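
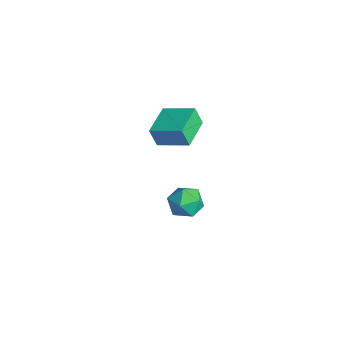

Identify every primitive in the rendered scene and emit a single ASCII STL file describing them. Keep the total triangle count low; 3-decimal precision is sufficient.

solid 
facet normal -0.712 0.699 0.063
outer loop
vertex -4.706 -3.726 4.242
vertex -3.342 -2.397 4.915
vertex -4.461 -3.368 3.038
endloop
endfacet
facet normal -0.675 -0.658 -0.333
outer loop
vertex -2.958 -4.843 2.905
vertex -4.706 -3.726 4.242
vertex -4.461 -3.368 3.038
endloop
endfacet
facet normal -0.712 0.699 0.063
outer loop
vertex -4.461 -3.368 3.038
vertex -3.342 -2.397 4.915
vertex -3.097 -2.039 3.71
endloop
endfacet
facet normal 0.191 0.280 -0.941
outer loop
vertex -3.097 -2.039 3.71
vertex -2.958 -4.843 2.905
vertex -4.461 -3.368 3.038
endloop
endfacet
facet normal -0.191 -0.280 0.941
outer loop
vertex -4.706 -3.726 4.242
vertex -1.839 -3.872 4.782
vertex -3.342 -2.397 4.915
endloop
endfacet
facet normal -0.675 -0.658 -0.333
outer loop
vertex -3.203 -5.201 4.11
vertex -4.706 -3.726 4.242
vertex -2.958 -4.843 2.905
endloop
endfacet
facet normal -0.191 -0.279 0.941
outer loop
vertex -3.203 -5.201 4.11
vertex -1.839 -3.872 4.782
vertex -4.706 -3.726 4.242
endloop
endfacet
facet normal 0.675 0.658 0.333
outer loop
vertex -3.342 -2.397 4.915
vertex -1.839 -3.872 4.782
vertex -3.097 -2.039 3.71
endloop
endfacet
facet normal 0.192 0.280 -0.941
outer loop
vertex -1.594 -3.514 3.578
vertex -2.958 -4.843 2.905
vertex -3.097 -2.039 3.71
endloop
endfacet
facet normal 0.675 0.658 0.333
outer loop
vertex -3.097 -2.039 3.71
vertex -1.839 -3.872 4.782
vertex -1.594 -3.514 3.578
endloop
endfacet
facet normal 0.712 -0.699 -0.063
outer loop
vertex -1.594 -3.514 3.578
vertex -3.203 -5.201 4.11
vertex -2.958 -4.843 2.905
endloop
endfacet
facet normal 0.712 -0.699 -0.063
outer loop
vertex -1.839 -3.872 4.782
vertex -3.203 -5.201 4.11
vertex -1.594 -3.514 3.578
endloop
endfacet
facet normal 0.317 0.901 0.295
outer loop
vertex -2.728 -2.066 -3.723
vertex -3.483 -2.096 -2.819
vertex -2.393 -2.522 -2.69
endloop
endfacet
facet normal 0.839 0.543 -0.033
outer loop
vertex -2.728 -2.066 -3.723
vertex -2.393 -2.522 -2.69
vertex -2.088 -3.054 -3.696
endloop
endfacet
facet normal 0.615 0.379 -0.691
outer loop
vertex -2.728 -2.066 -3.723
vertex -2.088 -3.054 -3.696
vertex -2.991 -2.957 -4.446
endloop
endfacet
facet normal -0.045 0.637 -0.769
outer loop
vertex -2.728 -2.066 -3.723
vertex -2.991 -2.957 -4.446
vertex -3.853 -2.365 -3.905
endloop
endfacet
facet normal -0.229 0.960 -0.160
outer loop
vertex -2.728 -2.066 -3.723
vertex -3.853 -2.365 -3.905
vertex -3.483 -2.096 -2.819
endloop
endfacet
facet normal 0.944 -0.067 0.322
outer loop
vertex -2.088 -3.054 -3.696
vertex -2.393 -2.522 -2.69
vertex -2.447 -3.695 -2.775
endloop
endfacet
facet normal 0.099 0.513 0.853
outer loop
vertex -2.393 -2.522 -2.69
vertex -3.483 -2.096 -2.819
vertex -3.309 -3.103 -2.234
endloop
endfacet
facet normal -0.785 0.608 0.117
outer loop
vertex -3.483 -2.096 -2.819
vertex -3.853 -2.365 -3.905
vertex -4.212 -3.006 -2.984
endloop
endfacet
facet normal -0.487 0.085 -0.869
outer loop
vertex -3.853 -2.365 -3.905
vertex -2.991 -2.957 -4.446
vertex -3.907 -3.538 -3.99
endloop
endfacet
facet normal 0.582 -0.331 -0.743
outer loop
vertex -2.991 -2.957 -4.446
vertex -2.088 -3.054 -3.696
vertex -2.817 -3.964 -3.861
endloop
endfacet
facet normal 0.045 -0.637 0.769
outer loop
vertex -3.572 -3.994 -2.957
vertex -2.447 -3.695 -2.775
vertex -3.309 -3.103 -2.234
endloop
endfacet
facet normal -0.615 -0.379 0.691
outer loop
vertex -3.572 -3.994 -2.957
vertex -3.309 -3.103 -2.234
vertex -4.212 -3.006 -2.984
endloop
endfacet
facet normal -0.839 -0.543 0.033
outer loop
vertex -3.572 -3.994 -2.957
vertex -4.212 -3.006 -2.984
vertex -3.907 -3.538 -3.99
endloop
endfacet
facet normal -0.317 -0.901 -0.295
outer loop
vertex -3.572 -3.994 -2.957
vertex -3.907 -3.538 -3.99
vertex -2.817 -3.964 -3.861
endloop
endfacet
facet normal 0.229 -0.960 0.160
outer loop
vertex -3.572 -3.994 -2.957
vertex -2.817 -3.964 -3.861
vertex -2.447 -3.695 -2.775
endloop
endfacet
facet normal 0.487 -0.085 0.869
outer loop
vertex -3.309 -3.103 -2.234
vertex -2.447 -3.695 -2.775
vertex -2.393 -2.522 -2.69
endloop
endfacet
facet normal -0.582 0.331 0.743
outer loop
vertex -4.212 -3.006 -2.984
vertex -3.309 -3.103 -2.234
vertex -3.483 -2.096 -2.819
endloop
endfacet
facet normal -0.944 0.067 -0.322
outer loop
vertex -3.907 -3.538 -3.99
vertex -4.212 -3.006 -2.984
vertex -3.853 -2.365 -3.905
endloop
endfacet
facet normal -0.099 -0.513 -0.853
outer loop
vertex -2.817 -3.964 -3.861
vertex -3.907 -3.538 -3.99
vertex -2.991 -2.957 -4.446
endloop
endfacet
facet normal 0.785 -0.608 -0.117
outer loop
vertex -2.447 -3.695 -2.775
vertex -2.817 -3.964 -3.861
vertex -2.088 -3.054 -3.696
endloop
endfacet

endsolid


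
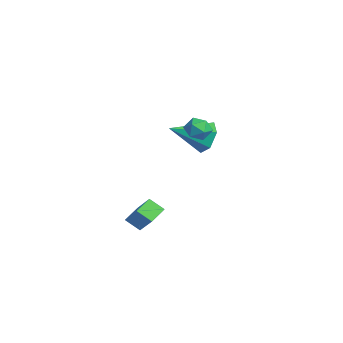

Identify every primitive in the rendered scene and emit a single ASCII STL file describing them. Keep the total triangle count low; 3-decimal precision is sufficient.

solid 
facet normal -0.434 -0.667 0.605
outer loop
vertex 1.69 -0.153 -2.197
vertex 1.148 0.56 -1.8
vertex 0.525 -0.414 -3.321
endloop
endfacet
facet normal 0.554 -0.728 -0.405
outer loop
vertex 0.912 0.18 -3.86
vertex 1.69 -0.153 -2.197
vertex 0.525 -0.414 -3.321
endloop
endfacet
facet normal -0.436 -0.666 0.605
outer loop
vertex 0.525 -0.414 -3.321
vertex 1.148 0.56 -1.8
vertex -0.017 0.3 -2.925
endloop
endfacet
facet normal -0.710 -0.159 -0.685
outer loop
vertex -0.017 0.3 -2.925
vertex 0.912 0.18 -3.86
vertex 0.525 -0.414 -3.321
endloop
endfacet
facet normal 0.711 0.159 0.685
outer loop
vertex 1.69 -0.153 -2.197
vertex 1.535 1.154 -2.339
vertex 1.148 0.56 -1.8
endloop
endfacet
facet normal 0.553 -0.728 -0.405
outer loop
vertex 2.077 0.44 -2.735
vertex 1.69 -0.153 -2.197
vertex 0.912 0.18 -3.86
endloop
endfacet
facet normal 0.710 0.159 0.686
outer loop
vertex 2.077 0.44 -2.735
vertex 1.535 1.154 -2.339
vertex 1.69 -0.153 -2.197
endloop
endfacet
facet normal -0.553 0.728 0.405
outer loop
vertex 1.148 0.56 -1.8
vertex 1.535 1.154 -2.339
vertex -0.017 0.3 -2.925
endloop
endfacet
facet normal -0.711 -0.158 -0.686
outer loop
vertex 0.37 0.893 -3.463
vertex 0.912 0.18 -3.86
vertex -0.017 0.3 -2.925
endloop
endfacet
facet normal -0.553 0.728 0.404
outer loop
vertex -0.017 0.3 -2.925
vertex 1.535 1.154 -2.339
vertex 0.37 0.893 -3.463
endloop
endfacet
facet normal 0.435 0.667 -0.605
outer loop
vertex 0.37 0.893 -3.463
vertex 2.077 0.44 -2.735
vertex 0.912 0.18 -3.86
endloop
endfacet
facet normal 0.435 0.666 -0.606
outer loop
vertex 1.535 1.154 -2.339
vertex 2.077 0.44 -2.735
vertex 0.37 0.893 -3.463
endloop
endfacet
facet normal 0.025 0.915 -0.402
outer loop
vertex -0.231 4.06 1.331
vertex -0.917 3.817 0.736
vertex -1.13 4.19 1.572
endloop
endfacet
facet normal 0.259 -0.001 0.966
outer loop
vertex -0.231 4.06 1.331
vertex -1.13 4.19 1.572
vertex -0.963 2.023 1.524
endloop
endfacet
facet normal 0.023 0.915 -0.402
outer loop
vertex -1.13 4.19 1.572
vertex -0.917 3.817 0.736
vertex -1.816 3.946 0.978
endloop
endfacet
facet normal -0.640 -0.066 0.766
outer loop
vertex -1.13 4.19 1.572
vertex -1.816 3.946 0.978
vertex -0.963 2.023 1.524
endloop
endfacet
facet normal 0.023 0.916 -0.401
outer loop
vertex -1.816 3.946 0.978
vertex -0.917 3.817 0.736
vertex -1.603 3.574 0.141
endloop
endfacet
facet normal -0.908 -0.416 -0.046
outer loop
vertex -1.816 3.946 0.978
vertex -1.603 3.574 0.141
vertex -0.963 2.023 1.524
endloop
endfacet
facet normal 0.025 0.915 -0.402
outer loop
vertex -1.603 3.574 0.141
vertex -0.917 3.817 0.736
vertex -0.704 3.444 -0.1
endloop
endfacet
facet normal -0.278 -0.701 -0.657
outer loop
vertex -1.603 3.574 0.141
vertex -0.704 3.444 -0.1
vertex -0.963 2.023 1.524
endloop
endfacet
facet normal 0.023 0.915 -0.402
outer loop
vertex -0.704 3.444 -0.1
vertex -0.917 3.817 0.736
vertex -0.018 3.688 0.495
endloop
endfacet
facet normal 0.622 -0.636 -0.457
outer loop
vertex -0.704 3.444 -0.1
vertex -0.018 3.688 0.495
vertex -0.963 2.023 1.524
endloop
endfacet
facet normal 0.024 0.916 -0.401
outer loop
vertex -0.018 3.688 0.495
vertex -0.917 3.817 0.736
vertex -0.231 4.06 1.331
endloop
endfacet
facet normal 0.890 -0.286 0.354
outer loop
vertex -0.018 3.688 0.495
vertex -0.231 4.06 1.331
vertex -0.963 2.023 1.524
endloop
endfacet
facet normal 0.133 -0.126 0.983
outer loop
vertex 2.925 2.654 3.597
vertex 2.403 2.213 3.611
vertex 3.038 1.987 3.496
endloop
endfacet
facet normal 0.751 0.027 0.660
outer loop
vertex 2.925 2.654 3.597
vertex 3.038 1.987 3.496
vertex 3.36 2.45 3.11
endloop
endfacet
facet normal 0.679 0.655 0.332
outer loop
vertex 2.925 2.654 3.597
vertex 3.36 2.45 3.11
vertex 2.925 2.963 2.987
endloop
endfacet
facet normal 0.014 0.892 0.452
outer loop
vertex 2.925 2.654 3.597
vertex 2.925 2.963 2.987
vertex 2.333 2.816 3.296
endloop
endfacet
facet normal -0.322 0.409 0.854
outer loop
vertex 2.925 2.654 3.597
vertex 2.333 2.816 3.296
vertex 2.403 2.213 3.611
endloop
endfacet
facet normal 0.868 -0.469 0.161
outer loop
vertex 3.36 2.45 3.11
vertex 3.038 1.987 3.496
vertex 3.107 1.884 2.824
endloop
endfacet
facet normal -0.132 -0.718 0.684
outer loop
vertex 3.038 1.987 3.496
vertex 2.403 2.213 3.611
vertex 2.515 1.737 3.133
endloop
endfacet
facet normal -0.867 0.148 0.475
outer loop
vertex 2.403 2.213 3.611
vertex 2.333 2.816 3.296
vertex 2.08 2.25 3.01
endloop
endfacet
facet normal -0.323 0.930 -0.176
outer loop
vertex 2.333 2.816 3.296
vertex 2.925 2.963 2.987
vertex 2.402 2.713 2.624
endloop
endfacet
facet normal 0.751 0.548 -0.370
outer loop
vertex 2.925 2.963 2.987
vertex 3.36 2.45 3.11
vertex 3.037 2.487 2.509
endloop
endfacet
facet normal -0.014 -0.892 -0.452
outer loop
vertex 2.515 2.046 2.523
vertex 3.107 1.884 2.824
vertex 2.515 1.737 3.133
endloop
endfacet
facet normal -0.679 -0.655 -0.332
outer loop
vertex 2.515 2.046 2.523
vertex 2.515 1.737 3.133
vertex 2.08 2.25 3.01
endloop
endfacet
facet normal -0.751 -0.027 -0.660
outer loop
vertex 2.515 2.046 2.523
vertex 2.08 2.25 3.01
vertex 2.402 2.713 2.624
endloop
endfacet
facet normal -0.133 0.126 -0.983
outer loop
vertex 2.515 2.046 2.523
vertex 2.402 2.713 2.624
vertex 3.037 2.487 2.509
endloop
endfacet
facet normal 0.322 -0.409 -0.854
outer loop
vertex 2.515 2.046 2.523
vertex 3.037 2.487 2.509
vertex 3.107 1.884 2.824
endloop
endfacet
facet normal 0.323 -0.930 0.176
outer loop
vertex 2.515 1.737 3.133
vertex 3.107 1.884 2.824
vertex 3.038 1.987 3.496
endloop
endfacet
facet normal -0.751 -0.548 0.370
outer loop
vertex 2.08 2.25 3.01
vertex 2.515 1.737 3.133
vertex 2.403 2.213 3.611
endloop
endfacet
facet normal -0.868 0.469 -0.161
outer loop
vertex 2.402 2.713 2.624
vertex 2.08 2.25 3.01
vertex 2.333 2.816 3.296
endloop
endfacet
facet normal 0.132 0.718 -0.684
outer loop
vertex 3.037 2.487 2.509
vertex 2.402 2.713 2.624
vertex 2.925 2.963 2.987
endloop
endfacet
facet normal 0.867 -0.148 -0.475
outer loop
vertex 3.107 1.884 2.824
vertex 3.037 2.487 2.509
vertex 3.36 2.45 3.11
endloop
endfacet

endsolid


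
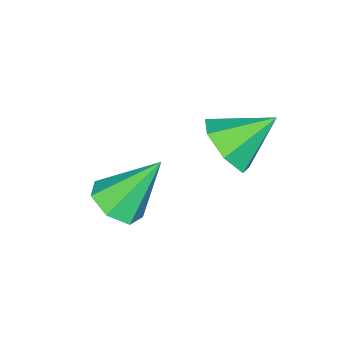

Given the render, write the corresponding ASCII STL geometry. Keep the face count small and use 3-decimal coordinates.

solid 
facet normal 0.439 -0.412 -0.798
outer loop
vertex 0.188 -0.162 -2.675
vertex -0.414 0.264 -3.226
vertex 0.404 0.563 -2.93
endloop
endfacet
facet normal 0.637 0.080 0.766
outer loop
vertex 0.188 -0.162 -2.675
vertex 0.404 0.563 -2.93
vertex -1.346 1.136 -1.534
endloop
endfacet
facet normal 0.439 -0.412 -0.798
outer loop
vertex 0.404 0.563 -2.93
vertex -0.414 0.264 -3.226
vertex 0.005 1.063 -3.408
endloop
endfacet
facet normal 0.535 0.767 0.356
outer loop
vertex 0.404 0.563 -2.93
vertex 0.005 1.063 -3.408
vertex -1.346 1.136 -1.534
endloop
endfacet
facet normal 0.439 -0.412 -0.798
outer loop
vertex 0.005 1.063 -3.408
vertex -0.414 0.264 -3.226
vertex -0.71 0.961 -3.749
endloop
endfacet
facet normal -0.091 0.990 -0.104
outer loop
vertex 0.005 1.063 -3.408
vertex -0.71 0.961 -3.749
vertex -1.346 1.136 -1.534
endloop
endfacet
facet normal 0.439 -0.412 -0.798
outer loop
vertex -0.71 0.961 -3.749
vertex -0.414 0.264 -3.226
vertex -1.202 0.334 -3.696
endloop
endfacet
facet normal -0.769 0.581 -0.267
outer loop
vertex -0.71 0.961 -3.749
vertex -1.202 0.334 -3.696
vertex -1.346 1.136 -1.534
endloop
endfacet
facet normal 0.440 -0.411 -0.799
outer loop
vertex -1.202 0.334 -3.696
vertex -0.414 0.264 -3.226
vertex -1.1 -0.346 -3.29
endloop
endfacet
facet normal -0.988 -0.154 -0.009
outer loop
vertex -1.202 0.334 -3.696
vertex -1.1 -0.346 -3.29
vertex -1.346 1.136 -1.534
endloop
endfacet
facet normal 0.440 -0.411 -0.798
outer loop
vertex -1.1 -0.346 -3.29
vertex -0.414 0.264 -3.226
vertex -0.482 -0.567 -2.835
endloop
endfacet
facet normal -0.584 -0.659 0.474
outer loop
vertex -1.1 -0.346 -3.29
vertex -0.482 -0.567 -2.835
vertex -1.346 1.136 -1.534
endloop
endfacet
facet normal 0.439 -0.412 -0.798
outer loop
vertex -0.482 -0.567 -2.835
vertex -0.414 0.264 -3.226
vertex 0.188 -0.162 -2.675
endloop
endfacet
facet normal 0.140 -0.555 0.820
outer loop
vertex -0.482 -0.567 -2.835
vertex 0.188 -0.162 -2.675
vertex -1.346 1.136 -1.534
endloop
endfacet
facet normal 0.622 -0.528 -0.578
outer loop
vertex -2.387 2.53 -1.35
vertex -3.222 2.026 -1.789
vertex -2.748 2.931 -2.105
endloop
endfacet
facet normal 0.297 0.895 0.334
outer loop
vertex -2.387 2.53 -1.35
vertex -2.748 2.931 -2.105
vertex -4.318 2.954 -0.771
endloop
endfacet
facet normal 0.622 -0.528 -0.578
outer loop
vertex -2.748 2.931 -2.105
vertex -3.222 2.026 -1.789
vertex -3.466 2.651 -2.622
endloop
endfacet
facet normal -0.194 0.950 -0.245
outer loop
vertex -2.748 2.931 -2.105
vertex -3.466 2.651 -2.622
vertex -4.318 2.954 -0.771
endloop
endfacet
facet normal 0.622 -0.528 -0.578
outer loop
vertex -3.466 2.651 -2.622
vertex -3.222 2.026 -1.789
vertex -4.001 1.9 -2.512
endloop
endfacet
facet normal -0.764 0.481 -0.430
outer loop
vertex -3.466 2.651 -2.622
vertex -4.001 1.9 -2.512
vertex -4.318 2.954 -0.771
endloop
endfacet
facet normal 0.622 -0.527 -0.578
outer loop
vertex -4.001 1.9 -2.512
vertex -3.222 2.026 -1.789
vertex -3.949 1.243 -1.857
endloop
endfacet
facet normal -0.984 -0.160 -0.082
outer loop
vertex -4.001 1.9 -2.512
vertex -3.949 1.243 -1.857
vertex -4.318 2.954 -0.771
endloop
endfacet
facet normal 0.622 -0.528 -0.578
outer loop
vertex -3.949 1.243 -1.857
vertex -3.222 2.026 -1.789
vertex -3.35 1.176 -1.151
endloop
endfacet
facet normal -0.687 -0.489 0.537
outer loop
vertex -3.949 1.243 -1.857
vertex -3.35 1.176 -1.151
vertex -4.318 2.954 -0.771
endloop
endfacet
facet normal 0.623 -0.527 -0.578
outer loop
vertex -3.35 1.176 -1.151
vertex -3.222 2.026 -1.789
vertex -2.655 1.749 -0.925
endloop
endfacet
facet normal -0.099 -0.259 0.961
outer loop
vertex -3.35 1.176 -1.151
vertex -2.655 1.749 -0.925
vertex -4.318 2.954 -0.771
endloop
endfacet
facet normal 0.622 -0.528 -0.578
outer loop
vertex -2.655 1.749 -0.925
vertex -3.222 2.026 -1.789
vertex -2.387 2.53 -1.35
endloop
endfacet
facet normal 0.339 0.357 0.870
outer loop
vertex -2.655 1.749 -0.925
vertex -2.387 2.53 -1.35
vertex -4.318 2.954 -0.771
endloop
endfacet

endsolid


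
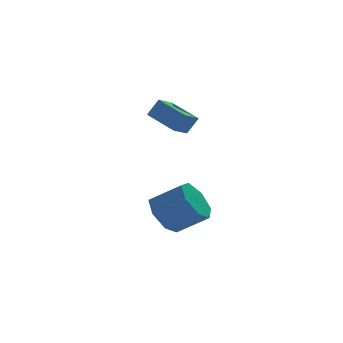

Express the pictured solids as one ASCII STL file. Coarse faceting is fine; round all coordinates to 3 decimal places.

solid 
facet normal -0.506 0.092 -0.858
outer loop
vertex -3.948 0.007 2.83
vertex -3.19 0.506 2.436
vertex -3.291 -1.419 2.29
endloop
endfacet
facet normal -0.766 -0.504 0.399
outer loop
vertex -2.81 -1.506 3.104
vertex -3.948 0.007 2.83
vertex -3.291 -1.419 2.29
endloop
endfacet
facet normal -0.507 0.092 -0.857
outer loop
vertex -3.291 -1.419 2.29
vertex -3.19 0.506 2.436
vertex -2.533 -0.92 1.895
endloop
endfacet
facet normal 0.396 -0.859 -0.326
outer loop
vertex -2.533 -0.92 1.895
vertex -2.81 -1.506 3.104
vertex -3.291 -1.419 2.29
endloop
endfacet
facet normal -0.396 0.859 0.326
outer loop
vertex -3.948 0.007 2.83
vertex -2.709 0.419 3.25
vertex -3.19 0.506 2.436
endloop
endfacet
facet normal -0.766 -0.504 0.398
outer loop
vertex -3.467 -0.08 3.645
vertex -3.948 0.007 2.83
vertex -2.81 -1.506 3.104
endloop
endfacet
facet normal -0.396 0.859 0.325
outer loop
vertex -3.467 -0.08 3.645
vertex -2.709 0.419 3.25
vertex -3.948 0.007 2.83
endloop
endfacet
facet normal 0.766 0.504 -0.399
outer loop
vertex -3.19 0.506 2.436
vertex -2.709 0.419 3.25
vertex -2.533 -0.92 1.895
endloop
endfacet
facet normal 0.396 -0.859 -0.325
outer loop
vertex -2.052 -1.007 2.71
vertex -2.81 -1.506 3.104
vertex -2.533 -0.92 1.895
endloop
endfacet
facet normal 0.766 0.504 -0.398
outer loop
vertex -2.533 -0.92 1.895
vertex -2.709 0.419 3.25
vertex -2.052 -1.007 2.71
endloop
endfacet
facet normal 0.506 -0.092 0.857
outer loop
vertex -2.052 -1.007 2.71
vertex -3.467 -0.08 3.645
vertex -2.81 -1.506 3.104
endloop
endfacet
facet normal 0.507 -0.091 0.857
outer loop
vertex -2.709 0.419 3.25
vertex -3.467 -0.08 3.645
vertex -2.052 -1.007 2.71
endloop
endfacet
facet normal -0.707 0.429 -0.563
outer loop
vertex -3.002 -1.178 -3.103
vertex -3.756 -1.494 -2.397
vertex -3.188 -0.575 -2.41
endloop
endfacet
facet normal 0.680 0.634 -0.369
outer loop
vertex -3.002 -1.178 -3.103
vertex -3.188 -0.575 -2.41
vertex -1.83 -1.891 -2.168
endloop
endfacet
facet normal 0.680 0.634 -0.369
outer loop
vertex -1.83 -1.891 -2.168
vertex -3.188 -0.575 -2.41
vertex -2.016 -1.288 -1.475
endloop
endfacet
facet normal 0.706 -0.429 0.563
outer loop
vertex -1.83 -1.891 -2.168
vertex -2.016 -1.288 -1.475
vertex -2.584 -2.206 -1.463
endloop
endfacet
facet normal -0.706 0.429 -0.563
outer loop
vertex -3.188 -0.575 -2.41
vertex -3.756 -1.494 -2.397
vertex -3.802 -0.664 -1.708
endloop
endfacet
facet normal 0.268 0.898 0.349
outer loop
vertex -3.188 -0.575 -2.41
vertex -3.802 -0.664 -1.708
vertex -2.016 -1.288 -1.475
endloop
endfacet
facet normal 0.269 0.898 0.348
outer loop
vertex -2.016 -1.288 -1.475
vertex -3.802 -0.664 -1.708
vertex -2.63 -1.376 -0.773
endloop
endfacet
facet normal 0.706 -0.429 0.563
outer loop
vertex -2.016 -1.288 -1.475
vertex -2.63 -1.376 -0.773
vertex -2.584 -2.206 -1.463
endloop
endfacet
facet normal -0.706 0.429 -0.564
outer loop
vertex -3.802 -0.664 -1.708
vertex -3.756 -1.494 -2.397
vertex -4.381 -1.377 -1.525
endloop
endfacet
facet normal -0.345 0.486 0.803
outer loop
vertex -3.802 -0.664 -1.708
vertex -4.381 -1.377 -1.525
vertex -2.63 -1.376 -0.773
endloop
endfacet
facet normal -0.345 0.486 0.803
outer loop
vertex -2.63 -1.376 -0.773
vertex -4.381 -1.377 -1.525
vertex -3.209 -2.09 -0.59
endloop
endfacet
facet normal 0.707 -0.429 0.563
outer loop
vertex -2.63 -1.376 -0.773
vertex -3.209 -2.09 -0.59
vertex -2.584 -2.206 -1.463
endloop
endfacet
facet normal -0.706 0.429 -0.563
outer loop
vertex -4.381 -1.377 -1.525
vertex -3.756 -1.494 -2.397
vertex -4.49 -2.178 -1.999
endloop
endfacet
facet normal -0.699 -0.292 0.653
outer loop
vertex -4.381 -1.377 -1.525
vertex -4.49 -2.178 -1.999
vertex -3.209 -2.09 -0.59
endloop
endfacet
facet normal -0.699 -0.292 0.653
outer loop
vertex -3.209 -2.09 -0.59
vertex -4.49 -2.178 -1.999
vertex -3.318 -2.891 -1.064
endloop
endfacet
facet normal 0.706 -0.429 0.563
outer loop
vertex -3.209 -2.09 -0.59
vertex -3.318 -2.891 -1.064
vertex -2.584 -2.206 -1.463
endloop
endfacet
facet normal -0.706 0.429 -0.564
outer loop
vertex -4.49 -2.178 -1.999
vertex -3.756 -1.494 -2.397
vertex -4.046 -2.464 -2.773
endloop
endfacet
facet normal -0.527 -0.850 0.012
outer loop
vertex -4.49 -2.178 -1.999
vertex -4.046 -2.464 -2.773
vertex -3.318 -2.891 -1.064
endloop
endfacet
facet normal -0.526 -0.850 0.012
outer loop
vertex -3.318 -2.891 -1.064
vertex -4.046 -2.464 -2.773
vertex -2.874 -3.176 -1.838
endloop
endfacet
facet normal 0.706 -0.429 0.563
outer loop
vertex -3.318 -2.891 -1.064
vertex -2.874 -3.176 -1.838
vertex -2.584 -2.206 -1.463
endloop
endfacet
facet normal -0.707 0.429 -0.562
outer loop
vertex -4.046 -2.464 -2.773
vertex -3.756 -1.494 -2.397
vertex -3.384 -2.019 -3.265
endloop
endfacet
facet normal 0.042 -0.769 -0.638
outer loop
vertex -4.046 -2.464 -2.773
vertex -3.384 -2.019 -3.265
vertex -2.874 -3.176 -1.838
endloop
endfacet
facet normal 0.042 -0.769 -0.638
outer loop
vertex -2.874 -3.176 -1.838
vertex -3.384 -2.019 -3.265
vertex -2.211 -2.731 -2.33
endloop
endfacet
facet normal 0.706 -0.429 0.563
outer loop
vertex -2.874 -3.176 -1.838
vertex -2.211 -2.731 -2.33
vertex -2.584 -2.206 -1.463
endloop
endfacet
facet normal -0.707 0.429 -0.562
outer loop
vertex -3.384 -2.019 -3.265
vertex -3.756 -1.494 -2.397
vertex -3.002 -1.178 -3.103
endloop
endfacet
facet normal 0.579 -0.107 -0.808
outer loop
vertex -3.384 -2.019 -3.265
vertex -3.002 -1.178 -3.103
vertex -2.211 -2.731 -2.33
endloop
endfacet
facet normal 0.579 -0.107 -0.808
outer loop
vertex -2.211 -2.731 -2.33
vertex -3.002 -1.178 -3.103
vertex -1.83 -1.891 -2.168
endloop
endfacet
facet normal 0.706 -0.429 0.563
outer loop
vertex -2.211 -2.731 -2.33
vertex -1.83 -1.891 -2.168
vertex -2.584 -2.206 -1.463
endloop
endfacet

endsolid


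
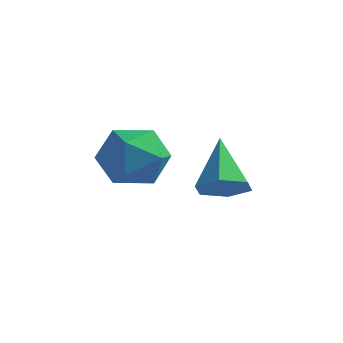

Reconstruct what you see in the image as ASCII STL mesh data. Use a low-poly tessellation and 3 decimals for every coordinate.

solid 
facet normal 0.422 -0.535 -0.732
outer loop
vertex 4.874 -0.998 -3.755
vertex 4.201 -1.051 -4.104
vertex 4.666 -0.47 -4.261
endloop
endfacet
facet normal 0.662 0.638 0.394
outer loop
vertex 4.874 -0.998 -3.755
vertex 4.666 -0.47 -4.261
vertex 3.459 -0.109 -2.816
endloop
endfacet
facet normal 0.422 -0.535 -0.732
outer loop
vertex 4.666 -0.47 -4.261
vertex 4.201 -1.051 -4.104
vertex 3.993 -0.523 -4.61
endloop
endfacet
facet normal 0.035 0.976 -0.215
outer loop
vertex 4.666 -0.47 -4.261
vertex 3.993 -0.523 -4.61
vertex 3.459 -0.109 -2.816
endloop
endfacet
facet normal 0.421 -0.536 -0.732
outer loop
vertex 3.993 -0.523 -4.61
vertex 4.201 -1.051 -4.104
vertex 3.528 -1.103 -4.453
endloop
endfacet
facet normal -0.774 0.526 -0.352
outer loop
vertex 3.993 -0.523 -4.61
vertex 3.528 -1.103 -4.453
vertex 3.459 -0.109 -2.816
endloop
endfacet
facet normal 0.421 -0.535 -0.733
outer loop
vertex 3.528 -1.103 -4.453
vertex 4.201 -1.051 -4.104
vertex 3.736 -1.631 -3.948
endloop
endfacet
facet normal -0.957 -0.263 0.119
outer loop
vertex 3.528 -1.103 -4.453
vertex 3.736 -1.631 -3.948
vertex 3.459 -0.109 -2.816
endloop
endfacet
facet normal 0.421 -0.535 -0.733
outer loop
vertex 3.736 -1.631 -3.948
vertex 4.201 -1.051 -4.104
vertex 4.409 -1.579 -3.599
endloop
endfacet
facet normal -0.331 -0.601 0.727
outer loop
vertex 3.736 -1.631 -3.948
vertex 4.409 -1.579 -3.599
vertex 3.459 -0.109 -2.816
endloop
endfacet
facet normal 0.422 -0.534 -0.732
outer loop
vertex 4.409 -1.579 -3.599
vertex 4.201 -1.051 -4.104
vertex 4.874 -0.998 -3.755
endloop
endfacet
facet normal 0.479 -0.151 0.865
outer loop
vertex 4.409 -1.579 -3.599
vertex 4.874 -0.998 -3.755
vertex 3.459 -0.109 -2.816
endloop
endfacet
facet normal -0.833 0.419 0.362
outer loop
vertex 2.198 -3.219 -2.729
vertex 2.533 -3.365 -1.788
vertex 2.753 -2.508 -2.275
endloop
endfacet
facet normal -0.665 0.695 -0.275
outer loop
vertex 2.198 -3.219 -2.729
vertex 2.753 -2.508 -2.275
vertex 2.918 -2.734 -3.245
endloop
endfacet
facet normal -0.644 0.161 -0.748
outer loop
vertex 2.198 -3.219 -2.729
vertex 2.918 -2.734 -3.245
vertex 2.8 -3.73 -3.358
endloop
endfacet
facet normal -0.799 -0.445 -0.404
outer loop
vertex 2.198 -3.219 -2.729
vertex 2.8 -3.73 -3.358
vertex 2.562 -4.12 -2.458
endloop
endfacet
facet normal -0.916 -0.285 0.282
outer loop
vertex 2.198 -3.219 -2.729
vertex 2.562 -4.12 -2.458
vertex 2.533 -3.365 -1.788
endloop
endfacet
facet normal -0.010 0.974 -0.228
outer loop
vertex 2.918 -2.734 -3.245
vertex 2.753 -2.508 -2.275
vertex 3.698 -2.58 -2.622
endloop
endfacet
facet normal -0.282 0.528 0.801
outer loop
vertex 2.753 -2.508 -2.275
vertex 2.533 -3.365 -1.788
vertex 3.46 -2.97 -1.722
endloop
endfacet
facet normal -0.416 -0.612 0.672
outer loop
vertex 2.533 -3.365 -1.788
vertex 2.562 -4.12 -2.458
vertex 3.342 -3.966 -1.835
endloop
endfacet
facet normal -0.227 -0.870 -0.437
outer loop
vertex 2.562 -4.12 -2.458
vertex 2.8 -3.73 -3.358
vertex 3.507 -4.192 -2.805
endloop
endfacet
facet normal 0.024 0.110 -0.994
outer loop
vertex 2.8 -3.73 -3.358
vertex 2.918 -2.734 -3.245
vertex 3.727 -3.335 -3.292
endloop
endfacet
facet normal 0.799 0.445 0.404
outer loop
vertex 4.062 -3.481 -2.351
vertex 3.698 -2.58 -2.622
vertex 3.46 -2.97 -1.722
endloop
endfacet
facet normal 0.644 -0.161 0.748
outer loop
vertex 4.062 -3.481 -2.351
vertex 3.46 -2.97 -1.722
vertex 3.342 -3.966 -1.835
endloop
endfacet
facet normal 0.665 -0.695 0.275
outer loop
vertex 4.062 -3.481 -2.351
vertex 3.342 -3.966 -1.835
vertex 3.507 -4.192 -2.805
endloop
endfacet
facet normal 0.833 -0.419 -0.362
outer loop
vertex 4.062 -3.481 -2.351
vertex 3.507 -4.192 -2.805
vertex 3.727 -3.335 -3.292
endloop
endfacet
facet normal 0.916 0.285 -0.282
outer loop
vertex 4.062 -3.481 -2.351
vertex 3.727 -3.335 -3.292
vertex 3.698 -2.58 -2.622
endloop
endfacet
facet normal 0.227 0.870 0.437
outer loop
vertex 3.46 -2.97 -1.722
vertex 3.698 -2.58 -2.622
vertex 2.753 -2.508 -2.275
endloop
endfacet
facet normal -0.024 -0.110 0.994
outer loop
vertex 3.342 -3.966 -1.835
vertex 3.46 -2.97 -1.722
vertex 2.533 -3.365 -1.788
endloop
endfacet
facet normal 0.010 -0.974 0.228
outer loop
vertex 3.507 -4.192 -2.805
vertex 3.342 -3.966 -1.835
vertex 2.562 -4.12 -2.458
endloop
endfacet
facet normal 0.282 -0.528 -0.801
outer loop
vertex 3.727 -3.335 -3.292
vertex 3.507 -4.192 -2.805
vertex 2.8 -3.73 -3.358
endloop
endfacet
facet normal 0.416 0.612 -0.672
outer loop
vertex 3.698 -2.58 -2.622
vertex 3.727 -3.335 -3.292
vertex 2.918 -2.734 -3.245
endloop
endfacet

endsolid


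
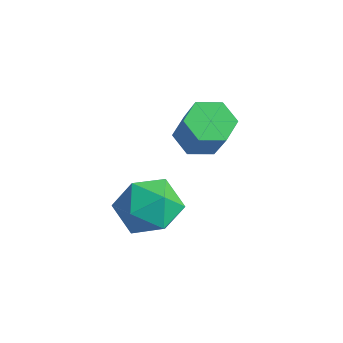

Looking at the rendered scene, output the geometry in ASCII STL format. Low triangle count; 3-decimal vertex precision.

solid 
facet normal 0.041 0.211 0.977
outer loop
vertex -3.804 0.77 -0.746
vertex -3.964 -0.12 -0.547
vertex -3.095 0.183 -0.649
endloop
endfacet
facet normal 0.458 0.653 0.603
outer loop
vertex -3.804 0.77 -0.746
vertex -3.095 0.183 -0.649
vertex -3.089 0.808 -1.331
endloop
endfacet
facet normal 0.049 0.991 0.124
outer loop
vertex -3.804 0.77 -0.746
vertex -3.089 0.808 -1.331
vertex -3.953 0.891 -1.651
endloop
endfacet
facet normal -0.620 0.758 0.203
outer loop
vertex -3.804 0.77 -0.746
vertex -3.953 0.891 -1.651
vertex -4.494 0.318 -1.166
endloop
endfacet
facet normal -0.625 0.276 0.730
outer loop
vertex -3.804 0.77 -0.746
vertex -4.494 0.318 -1.166
vertex -3.964 -0.12 -0.547
endloop
endfacet
facet normal 0.934 0.259 0.246
outer loop
vertex -3.089 0.808 -1.331
vertex -3.095 0.183 -0.649
vertex -2.806 -0.058 -1.494
endloop
endfacet
facet normal 0.259 -0.457 0.851
outer loop
vertex -3.095 0.183 -0.649
vertex -3.964 -0.12 -0.547
vertex -3.347 -0.631 -1.009
endloop
endfacet
facet normal -0.819 -0.353 0.452
outer loop
vertex -3.964 -0.12 -0.547
vertex -4.494 0.318 -1.166
vertex -4.211 -0.548 -1.329
endloop
endfacet
facet normal -0.811 0.428 -0.399
outer loop
vertex -4.494 0.318 -1.166
vertex -3.953 0.891 -1.651
vertex -4.205 0.077 -2.011
endloop
endfacet
facet normal 0.272 0.805 -0.527
outer loop
vertex -3.953 0.891 -1.651
vertex -3.089 0.808 -1.331
vertex -3.336 0.38 -2.113
endloop
endfacet
facet normal 0.620 -0.758 -0.203
outer loop
vertex -3.496 -0.51 -1.914
vertex -2.806 -0.058 -1.494
vertex -3.347 -0.631 -1.009
endloop
endfacet
facet normal -0.049 -0.991 -0.124
outer loop
vertex -3.496 -0.51 -1.914
vertex -3.347 -0.631 -1.009
vertex -4.211 -0.548 -1.329
endloop
endfacet
facet normal -0.458 -0.653 -0.603
outer loop
vertex -3.496 -0.51 -1.914
vertex -4.211 -0.548 -1.329
vertex -4.205 0.077 -2.011
endloop
endfacet
facet normal -0.041 -0.211 -0.977
outer loop
vertex -3.496 -0.51 -1.914
vertex -4.205 0.077 -2.011
vertex -3.336 0.38 -2.113
endloop
endfacet
facet normal 0.625 -0.276 -0.730
outer loop
vertex -3.496 -0.51 -1.914
vertex -3.336 0.38 -2.113
vertex -2.806 -0.058 -1.494
endloop
endfacet
facet normal 0.811 -0.428 0.399
outer loop
vertex -3.347 -0.631 -1.009
vertex -2.806 -0.058 -1.494
vertex -3.095 0.183 -0.649
endloop
endfacet
facet normal -0.272 -0.805 0.527
outer loop
vertex -4.211 -0.548 -1.329
vertex -3.347 -0.631 -1.009
vertex -3.964 -0.12 -0.547
endloop
endfacet
facet normal -0.934 -0.259 -0.246
outer loop
vertex -4.205 0.077 -2.011
vertex -4.211 -0.548 -1.329
vertex -4.494 0.318 -1.166
endloop
endfacet
facet normal -0.259 0.457 -0.851
outer loop
vertex -3.336 0.38 -2.113
vertex -4.205 0.077 -2.011
vertex -3.953 0.891 -1.651
endloop
endfacet
facet normal 0.819 0.353 -0.452
outer loop
vertex -2.806 -0.058 -1.494
vertex -3.336 0.38 -2.113
vertex -3.089 0.808 -1.331
endloop
endfacet
facet normal -0.543 0.167 -0.823
outer loop
vertex -3.191 1.76 0.085
vertex -3.743 1.738 0.445
vertex -3.43 2.312 0.355
endloop
endfacet
facet normal 0.757 0.521 -0.395
outer loop
vertex -3.191 1.76 0.085
vertex -3.43 2.312 0.355
vertex -2.484 1.543 1.154
endloop
endfacet
facet normal 0.757 0.521 -0.395
outer loop
vertex -2.484 1.543 1.154
vertex -3.43 2.312 0.355
vertex -2.724 2.096 1.424
endloop
endfacet
facet normal 0.543 -0.166 0.823
outer loop
vertex -2.484 1.543 1.154
vertex -2.724 2.096 1.424
vertex -3.037 1.522 1.515
endloop
endfacet
facet normal -0.543 0.167 -0.823
outer loop
vertex -3.43 2.312 0.355
vertex -3.743 1.738 0.445
vertex -3.983 2.291 0.716
endloop
endfacet
facet normal 0.065 0.986 0.156
outer loop
vertex -3.43 2.312 0.355
vertex -3.983 2.291 0.716
vertex -2.724 2.096 1.424
endloop
endfacet
facet normal 0.064 0.985 0.158
outer loop
vertex -2.724 2.096 1.424
vertex -3.983 2.291 0.716
vertex -3.276 2.074 1.785
endloop
endfacet
facet normal 0.544 -0.166 0.822
outer loop
vertex -2.724 2.096 1.424
vertex -3.276 2.074 1.785
vertex -3.037 1.522 1.515
endloop
endfacet
facet normal -0.543 0.167 -0.823
outer loop
vertex -3.983 2.291 0.716
vertex -3.743 1.738 0.445
vertex -4.296 1.717 0.806
endloop
endfacet
facet normal -0.693 0.464 0.552
outer loop
vertex -3.983 2.291 0.716
vertex -4.296 1.717 0.806
vertex -3.276 2.074 1.785
endloop
endfacet
facet normal -0.693 0.464 0.552
outer loop
vertex -3.276 2.074 1.785
vertex -4.296 1.717 0.806
vertex -3.589 1.5 1.875
endloop
endfacet
facet normal 0.543 -0.167 0.823
outer loop
vertex -3.276 2.074 1.785
vertex -3.589 1.5 1.875
vertex -3.037 1.522 1.515
endloop
endfacet
facet normal -0.543 0.166 -0.823
outer loop
vertex -4.296 1.717 0.806
vertex -3.743 1.738 0.445
vertex -4.056 1.164 0.536
endloop
endfacet
facet normal -0.757 -0.521 0.395
outer loop
vertex -4.296 1.717 0.806
vertex -4.056 1.164 0.536
vertex -3.589 1.5 1.875
endloop
endfacet
facet normal -0.757 -0.521 0.395
outer loop
vertex -3.589 1.5 1.875
vertex -4.056 1.164 0.536
vertex -3.35 0.948 1.605
endloop
endfacet
facet normal 0.543 -0.167 0.823
outer loop
vertex -3.589 1.5 1.875
vertex -3.35 0.948 1.605
vertex -3.037 1.522 1.515
endloop
endfacet
facet normal -0.544 0.166 -0.822
outer loop
vertex -4.056 1.164 0.536
vertex -3.743 1.738 0.445
vertex -3.504 1.186 0.175
endloop
endfacet
facet normal -0.064 -0.986 -0.157
outer loop
vertex -4.056 1.164 0.536
vertex -3.504 1.186 0.175
vertex -3.35 0.948 1.605
endloop
endfacet
facet normal -0.065 -0.985 -0.157
outer loop
vertex -3.35 0.948 1.605
vertex -3.504 1.186 0.175
vertex -2.797 0.969 1.244
endloop
endfacet
facet normal 0.543 -0.167 0.823
outer loop
vertex -3.35 0.948 1.605
vertex -2.797 0.969 1.244
vertex -3.037 1.522 1.515
endloop
endfacet
facet normal -0.543 0.167 -0.823
outer loop
vertex -3.504 1.186 0.175
vertex -3.743 1.738 0.445
vertex -3.191 1.76 0.085
endloop
endfacet
facet normal 0.693 -0.464 -0.552
outer loop
vertex -3.504 1.186 0.175
vertex -3.191 1.76 0.085
vertex -2.797 0.969 1.244
endloop
endfacet
facet normal 0.693 -0.464 -0.552
outer loop
vertex -2.797 0.969 1.244
vertex -3.191 1.76 0.085
vertex -2.484 1.543 1.154
endloop
endfacet
facet normal 0.543 -0.167 0.823
outer loop
vertex -2.797 0.969 1.244
vertex -2.484 1.543 1.154
vertex -3.037 1.522 1.515
endloop
endfacet

endsolid


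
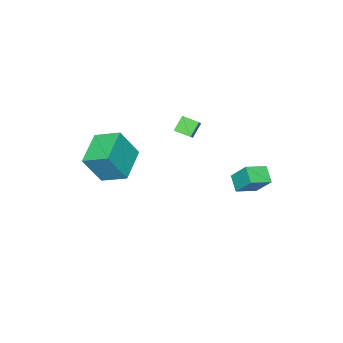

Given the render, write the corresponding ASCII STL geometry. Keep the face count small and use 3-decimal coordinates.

solid 
facet normal -0.458 -0.671 0.583
outer loop
vertex -3.01 1.4 1.348
vertex -4.112 1.847 0.997
vertex -3.04 0.461 0.243
endloop
endfacet
facet normal 0.889 -0.361 0.283
outer loop
vertex -2.568 1.153 -0.357
vertex -3.01 1.4 1.348
vertex -3.04 0.461 0.243
endloop
endfacet
facet normal -0.458 -0.671 0.582
outer loop
vertex -3.04 0.461 0.243
vertex -4.112 1.847 0.997
vertex -4.142 0.909 -0.108
endloop
endfacet
facet normal -0.020 -0.647 -0.762
outer loop
vertex -4.142 0.909 -0.108
vertex -2.568 1.153 -0.357
vertex -3.04 0.461 0.243
endloop
endfacet
facet normal 0.020 0.647 0.762
outer loop
vertex -3.01 1.4 1.348
vertex -3.64 2.539 0.397
vertex -4.112 1.847 0.997
endloop
endfacet
facet normal 0.889 -0.361 0.283
outer loop
vertex -2.538 2.091 0.748
vertex -3.01 1.4 1.348
vertex -2.568 1.153 -0.357
endloop
endfacet
facet normal 0.021 0.647 0.762
outer loop
vertex -2.538 2.091 0.748
vertex -3.64 2.539 0.397
vertex -3.01 1.4 1.348
endloop
endfacet
facet normal -0.889 0.361 -0.282
outer loop
vertex -4.112 1.847 0.997
vertex -3.64 2.539 0.397
vertex -4.142 0.909 -0.108
endloop
endfacet
facet normal -0.020 -0.648 -0.762
outer loop
vertex -3.67 1.6 -0.708
vertex -2.568 1.153 -0.357
vertex -4.142 0.909 -0.108
endloop
endfacet
facet normal -0.889 0.361 -0.283
outer loop
vertex -4.142 0.909 -0.108
vertex -3.64 2.539 0.397
vertex -3.67 1.6 -0.708
endloop
endfacet
facet normal 0.458 0.672 -0.582
outer loop
vertex -3.67 1.6 -0.708
vertex -2.538 2.091 0.748
vertex -2.568 1.153 -0.357
endloop
endfacet
facet normal 0.458 0.671 -0.583
outer loop
vertex -3.64 2.539 0.397
vertex -2.538 2.091 0.748
vertex -3.67 1.6 -0.708
endloop
endfacet
facet normal -0.430 0.257 -0.865
outer loop
vertex 1.512 -3.275 2.588
vertex 1.15 -1.939 3.165
vertex 3.226 -2.538 1.956
endloop
endfacet
facet normal 0.241 -0.891 -0.385
outer loop
vertex 4.03 -3.021 3.575
vertex 1.512 -3.275 2.588
vertex 3.226 -2.538 1.956
endloop
endfacet
facet normal -0.429 0.258 -0.865
outer loop
vertex 3.226 -2.538 1.956
vertex 1.15 -1.939 3.165
vertex 2.865 -1.202 2.534
endloop
endfacet
facet normal 0.870 0.374 -0.321
outer loop
vertex 2.865 -1.202 2.534
vertex 4.03 -3.021 3.575
vertex 3.226 -2.538 1.956
endloop
endfacet
facet normal -0.870 -0.374 0.321
outer loop
vertex 1.512 -3.275 2.588
vertex 1.954 -2.422 4.784
vertex 1.15 -1.939 3.165
endloop
endfacet
facet normal 0.241 -0.891 -0.385
outer loop
vertex 2.315 -3.758 4.206
vertex 1.512 -3.275 2.588
vertex 4.03 -3.021 3.575
endloop
endfacet
facet normal -0.870 -0.374 0.320
outer loop
vertex 2.315 -3.758 4.206
vertex 1.954 -2.422 4.784
vertex 1.512 -3.275 2.588
endloop
endfacet
facet normal -0.241 0.891 0.385
outer loop
vertex 1.15 -1.939 3.165
vertex 1.954 -2.422 4.784
vertex 2.865 -1.202 2.534
endloop
endfacet
facet normal 0.870 0.374 -0.320
outer loop
vertex 3.668 -1.685 4.152
vertex 4.03 -3.021 3.575
vertex 2.865 -1.202 2.534
endloop
endfacet
facet normal -0.241 0.891 0.385
outer loop
vertex 2.865 -1.202 2.534
vertex 1.954 -2.422 4.784
vertex 3.668 -1.685 4.152
endloop
endfacet
facet normal 0.429 -0.258 0.866
outer loop
vertex 3.668 -1.685 4.152
vertex 2.315 -3.758 4.206
vertex 4.03 -3.021 3.575
endloop
endfacet
facet normal 0.430 -0.258 0.865
outer loop
vertex 1.954 -2.422 4.784
vertex 2.315 -3.758 4.206
vertex 3.668 -1.685 4.152
endloop
endfacet
facet normal -0.661 0.002 0.751
outer loop
vertex -2.442 -2.201 3.838
vertex -2.743 -1.385 3.571
vertex -3.345 -2.793 3.045
endloop
endfacet
facet normal 0.330 -0.897 0.293
outer loop
vertex -2.697 -2.795 2.309
vertex -2.442 -2.201 3.838
vertex -3.345 -2.793 3.045
endloop
endfacet
facet normal -0.661 0.002 0.751
outer loop
vertex -3.345 -2.793 3.045
vertex -2.743 -1.385 3.571
vertex -3.646 -1.977 2.778
endloop
endfacet
facet normal -0.674 -0.442 -0.592
outer loop
vertex -3.646 -1.977 2.778
vertex -2.697 -2.795 2.309
vertex -3.345 -2.793 3.045
endloop
endfacet
facet normal 0.674 0.442 0.592
outer loop
vertex -2.442 -2.201 3.838
vertex -2.095 -1.387 2.835
vertex -2.743 -1.385 3.571
endloop
endfacet
facet normal 0.330 -0.897 0.293
outer loop
vertex -1.794 -2.203 3.102
vertex -2.442 -2.201 3.838
vertex -2.697 -2.795 2.309
endloop
endfacet
facet normal 0.674 0.442 0.592
outer loop
vertex -1.794 -2.203 3.102
vertex -2.095 -1.387 2.835
vertex -2.442 -2.201 3.838
endloop
endfacet
facet normal -0.330 0.897 -0.293
outer loop
vertex -2.743 -1.385 3.571
vertex -2.095 -1.387 2.835
vertex -3.646 -1.977 2.778
endloop
endfacet
facet normal -0.674 -0.442 -0.592
outer loop
vertex -2.998 -1.979 2.042
vertex -2.697 -2.795 2.309
vertex -3.646 -1.977 2.778
endloop
endfacet
facet normal -0.330 0.897 -0.293
outer loop
vertex -3.646 -1.977 2.778
vertex -2.095 -1.387 2.835
vertex -2.998 -1.979 2.042
endloop
endfacet
facet normal 0.661 -0.002 -0.751
outer loop
vertex -2.998 -1.979 2.042
vertex -1.794 -2.203 3.102
vertex -2.697 -2.795 2.309
endloop
endfacet
facet normal 0.661 -0.002 -0.751
outer loop
vertex -2.095 -1.387 2.835
vertex -1.794 -2.203 3.102
vertex -2.998 -1.979 2.042
endloop
endfacet

endsolid


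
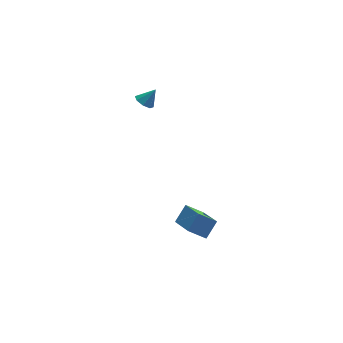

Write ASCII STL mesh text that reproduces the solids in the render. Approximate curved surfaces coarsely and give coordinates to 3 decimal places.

solid 
facet normal -0.627 -0.404 -0.666
outer loop
vertex -2.121 -2.622 -4.19
vertex -3.091 -2.305 -3.469
vertex -2.259 -0.723 -5.211
endloop
endfacet
facet normal 0.776 -0.254 -0.577
outer loop
vertex -1.469 -0.215 -4.371
vertex -2.121 -2.622 -4.19
vertex -2.259 -0.723 -5.211
endloop
endfacet
facet normal -0.627 -0.404 -0.666
outer loop
vertex -2.259 -0.723 -5.211
vertex -3.091 -2.305 -3.469
vertex -3.23 -0.407 -4.489
endloop
endfacet
facet normal -0.064 0.880 -0.471
outer loop
vertex -3.23 -0.407 -4.489
vertex -1.469 -0.215 -4.371
vertex -2.259 -0.723 -5.211
endloop
endfacet
facet normal 0.064 -0.879 0.472
outer loop
vertex -2.121 -2.622 -4.19
vertex -2.301 -1.797 -2.629
vertex -3.091 -2.305 -3.469
endloop
endfacet
facet normal 0.776 -0.254 -0.578
outer loop
vertex -1.33 -2.113 -3.351
vertex -2.121 -2.622 -4.19
vertex -1.469 -0.215 -4.371
endloop
endfacet
facet normal 0.065 -0.879 0.472
outer loop
vertex -1.33 -2.113 -3.351
vertex -2.301 -1.797 -2.629
vertex -2.121 -2.622 -4.19
endloop
endfacet
facet normal -0.776 0.253 0.577
outer loop
vertex -3.091 -2.305 -3.469
vertex -2.301 -1.797 -2.629
vertex -3.23 -0.407 -4.489
endloop
endfacet
facet normal -0.064 0.879 -0.473
outer loop
vertex -2.439 0.102 -3.65
vertex -1.469 -0.215 -4.371
vertex -3.23 -0.407 -4.489
endloop
endfacet
facet normal -0.776 0.254 0.577
outer loop
vertex -3.23 -0.407 -4.489
vertex -2.301 -1.797 -2.629
vertex -2.439 0.102 -3.65
endloop
endfacet
facet normal 0.627 0.404 0.666
outer loop
vertex -2.439 0.102 -3.65
vertex -1.33 -2.113 -3.351
vertex -1.469 -0.215 -4.371
endloop
endfacet
facet normal 0.627 0.404 0.666
outer loop
vertex -2.301 -1.797 -2.629
vertex -1.33 -2.113 -3.351
vertex -2.439 0.102 -3.65
endloop
endfacet
facet normal -0.619 -0.036 -0.785
outer loop
vertex -3.33 3.578 2.956
vertex -3.813 3.42 3.344
vertex -3.57 3.97 3.127
endloop
endfacet
facet normal 0.833 0.546 -0.083
outer loop
vertex -3.33 3.578 2.956
vertex -3.57 3.97 3.127
vertex -3.127 3.46 4.216
endloop
endfacet
facet normal -0.619 -0.036 -0.785
outer loop
vertex -3.57 3.97 3.127
vertex -3.813 3.42 3.344
vertex -3.952 4.039 3.425
endloop
endfacet
facet normal 0.369 0.890 0.267
outer loop
vertex -3.57 3.97 3.127
vertex -3.952 4.039 3.425
vertex -3.127 3.46 4.216
endloop
endfacet
facet normal -0.619 -0.036 -0.785
outer loop
vertex -3.952 4.039 3.425
vertex -3.813 3.42 3.344
vertex -4.253 3.746 3.676
endloop
endfacet
facet normal -0.140 0.723 0.676
outer loop
vertex -3.952 4.039 3.425
vertex -4.253 3.746 3.676
vertex -3.127 3.46 4.216
endloop
endfacet
facet normal -0.619 -0.036 -0.785
outer loop
vertex -4.253 3.746 3.676
vertex -3.813 3.42 3.344
vertex -4.297 3.261 3.733
endloop
endfacet
facet normal -0.398 0.143 0.906
outer loop
vertex -4.253 3.746 3.676
vertex -4.297 3.261 3.733
vertex -3.127 3.46 4.216
endloop
endfacet
facet normal -0.619 -0.037 -0.785
outer loop
vertex -4.297 3.261 3.733
vertex -3.813 3.42 3.344
vertex -4.057 2.87 3.562
endloop
endfacet
facet normal -0.251 -0.513 0.821
outer loop
vertex -4.297 3.261 3.733
vertex -4.057 2.87 3.562
vertex -3.127 3.46 4.216
endloop
endfacet
facet normal -0.619 -0.036 -0.785
outer loop
vertex -4.057 2.87 3.562
vertex -3.813 3.42 3.344
vertex -3.675 2.8 3.264
endloop
endfacet
facet normal 0.211 -0.856 0.472
outer loop
vertex -4.057 2.87 3.562
vertex -3.675 2.8 3.264
vertex -3.127 3.46 4.216
endloop
endfacet
facet normal -0.619 -0.036 -0.785
outer loop
vertex -3.675 2.8 3.264
vertex -3.813 3.42 3.344
vertex -3.374 3.094 3.013
endloop
endfacet
facet normal 0.723 -0.688 0.061
outer loop
vertex -3.675 2.8 3.264
vertex -3.374 3.094 3.013
vertex -3.127 3.46 4.216
endloop
endfacet
facet normal -0.619 -0.036 -0.785
outer loop
vertex -3.374 3.094 3.013
vertex -3.813 3.42 3.344
vertex -3.33 3.578 2.956
endloop
endfacet
facet normal 0.980 -0.109 -0.168
outer loop
vertex -3.374 3.094 3.013
vertex -3.33 3.578 2.956
vertex -3.127 3.46 4.216
endloop
endfacet

endsolid


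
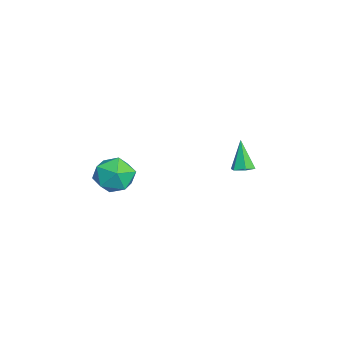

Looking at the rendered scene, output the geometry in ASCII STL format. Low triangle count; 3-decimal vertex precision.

solid 
facet normal -0.312 0.725 0.614
outer loop
vertex 0.076 -2.85 1.063
vertex 0.734 -3.267 1.89
vertex 1.146 -2.486 1.176
endloop
endfacet
facet normal -0.315 0.947 -0.065
outer loop
vertex 0.076 -2.85 1.063
vertex 1.146 -2.486 1.176
vertex 0.725 -2.697 0.143
endloop
endfacet
facet normal -0.740 0.510 -0.437
outer loop
vertex 0.076 -2.85 1.063
vertex 0.725 -2.697 0.143
vertex 0.052 -3.609 0.218
endloop
endfacet
facet normal -1.000 0.019 0.012
outer loop
vertex 0.076 -2.85 1.063
vertex 0.052 -3.609 0.218
vertex 0.058 -3.961 1.298
endloop
endfacet
facet normal -0.735 0.152 0.661
outer loop
vertex 0.076 -2.85 1.063
vertex 0.058 -3.961 1.298
vertex 0.734 -3.267 1.89
endloop
endfacet
facet normal 0.347 0.881 -0.321
outer loop
vertex 0.725 -2.697 0.143
vertex 1.146 -2.486 1.176
vertex 1.782 -3.019 0.402
endloop
endfacet
facet normal 0.352 0.524 0.776
outer loop
vertex 1.146 -2.486 1.176
vertex 0.734 -3.267 1.89
vertex 1.788 -3.371 1.482
endloop
endfacet
facet normal -0.332 -0.404 0.852
outer loop
vertex 0.734 -3.267 1.89
vertex 0.058 -3.961 1.298
vertex 1.115 -4.283 1.557
endloop
endfacet
facet normal -0.760 -0.619 -0.198
outer loop
vertex 0.058 -3.961 1.298
vertex 0.052 -3.609 0.218
vertex 0.694 -4.494 0.524
endloop
endfacet
facet normal -0.340 0.175 -0.924
outer loop
vertex 0.052 -3.609 0.218
vertex 0.725 -2.697 0.143
vertex 1.106 -3.713 -0.19
endloop
endfacet
facet normal 1.000 -0.019 -0.012
outer loop
vertex 1.764 -4.13 0.637
vertex 1.782 -3.019 0.402
vertex 1.788 -3.371 1.482
endloop
endfacet
facet normal 0.740 -0.510 0.437
outer loop
vertex 1.764 -4.13 0.637
vertex 1.788 -3.371 1.482
vertex 1.115 -4.283 1.557
endloop
endfacet
facet normal 0.315 -0.947 0.065
outer loop
vertex 1.764 -4.13 0.637
vertex 1.115 -4.283 1.557
vertex 0.694 -4.494 0.524
endloop
endfacet
facet normal 0.312 -0.725 -0.614
outer loop
vertex 1.764 -4.13 0.637
vertex 0.694 -4.494 0.524
vertex 1.106 -3.713 -0.19
endloop
endfacet
facet normal 0.735 -0.152 -0.661
outer loop
vertex 1.764 -4.13 0.637
vertex 1.106 -3.713 -0.19
vertex 1.782 -3.019 0.402
endloop
endfacet
facet normal 0.760 0.619 0.198
outer loop
vertex 1.788 -3.371 1.482
vertex 1.782 -3.019 0.402
vertex 1.146 -2.486 1.176
endloop
endfacet
facet normal 0.340 -0.175 0.924
outer loop
vertex 1.115 -4.283 1.557
vertex 1.788 -3.371 1.482
vertex 0.734 -3.267 1.89
endloop
endfacet
facet normal -0.347 -0.881 0.321
outer loop
vertex 0.694 -4.494 0.524
vertex 1.115 -4.283 1.557
vertex 0.058 -3.961 1.298
endloop
endfacet
facet normal -0.352 -0.524 -0.776
outer loop
vertex 1.106 -3.713 -0.19
vertex 0.694 -4.494 0.524
vertex 0.052 -3.609 0.218
endloop
endfacet
facet normal 0.332 0.404 -0.852
outer loop
vertex 1.782 -3.019 0.402
vertex 1.106 -3.713 -0.19
vertex 0.725 -2.697 0.143
endloop
endfacet
facet normal 0.386 0.047 -0.921
outer loop
vertex -2.853 2.33 -1.392
vertex -3.209 2.822 -1.516
vertex -2.644 2.902 -1.275
endloop
endfacet
facet normal 0.710 -0.381 0.592
outer loop
vertex -2.853 2.33 -1.392
vertex -2.644 2.902 -1.275
vertex -3.891 2.738 0.116
endloop
endfacet
facet normal 0.386 0.047 -0.921
outer loop
vertex -2.644 2.902 -1.275
vertex -3.209 2.822 -1.516
vertex -3.0 3.394 -1.399
endloop
endfacet
facet normal 0.579 0.567 0.586
outer loop
vertex -2.644 2.902 -1.275
vertex -3.0 3.394 -1.399
vertex -3.891 2.738 0.116
endloop
endfacet
facet normal 0.386 0.048 -0.921
outer loop
vertex -3.0 3.394 -1.399
vertex -3.209 2.822 -1.516
vertex -3.566 3.313 -1.64
endloop
endfacet
facet normal -0.245 0.934 0.261
outer loop
vertex -3.0 3.394 -1.399
vertex -3.566 3.313 -1.64
vertex -3.891 2.738 0.116
endloop
endfacet
facet normal 0.384 0.047 -0.922
outer loop
vertex -3.566 3.313 -1.64
vertex -3.209 2.822 -1.516
vertex -3.775 2.741 -1.756
endloop
endfacet
facet normal -0.934 0.353 -0.057
outer loop
vertex -3.566 3.313 -1.64
vertex -3.775 2.741 -1.756
vertex -3.891 2.738 0.116
endloop
endfacet
facet normal 0.384 0.047 -0.922
outer loop
vertex -3.775 2.741 -1.756
vertex -3.209 2.822 -1.516
vertex -3.418 2.25 -1.632
endloop
endfacet
facet normal -0.802 -0.596 -0.051
outer loop
vertex -3.775 2.741 -1.756
vertex -3.418 2.25 -1.632
vertex -3.891 2.738 0.116
endloop
endfacet
facet normal 0.385 0.046 -0.922
outer loop
vertex -3.418 2.25 -1.632
vertex -3.209 2.822 -1.516
vertex -2.853 2.33 -1.392
endloop
endfacet
facet normal 0.020 -0.962 0.274
outer loop
vertex -3.418 2.25 -1.632
vertex -2.853 2.33 -1.392
vertex -3.891 2.738 0.116
endloop
endfacet

endsolid


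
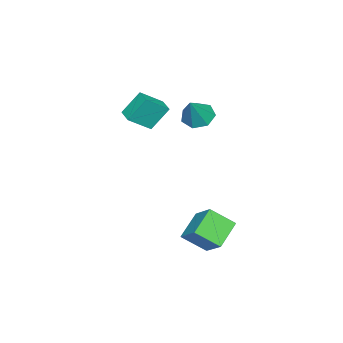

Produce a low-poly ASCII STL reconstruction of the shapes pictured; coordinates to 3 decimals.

solid 
facet normal -0.428 -0.654 -0.624
outer loop
vertex 1.542 2.823 -3.344
vertex 1.079 4.006 -4.266
vertex 2.977 2.709 -4.209
endloop
endfacet
facet normal 0.294 -0.754 0.588
outer loop
vertex 3.701 3.814 -3.154
vertex 1.542 2.823 -3.344
vertex 2.977 2.709 -4.209
endloop
endfacet
facet normal -0.428 -0.654 -0.624
outer loop
vertex 2.977 2.709 -4.209
vertex 1.079 4.006 -4.266
vertex 2.515 3.892 -5.131
endloop
endfacet
facet normal 0.854 -0.068 -0.515
outer loop
vertex 2.515 3.892 -5.131
vertex 3.701 3.814 -3.154
vertex 2.977 2.709 -4.209
endloop
endfacet
facet normal -0.854 0.067 0.516
outer loop
vertex 1.542 2.823 -3.344
vertex 1.803 5.111 -3.211
vertex 1.079 4.006 -4.266
endloop
endfacet
facet normal 0.294 -0.754 0.588
outer loop
vertex 2.265 3.928 -2.289
vertex 1.542 2.823 -3.344
vertex 3.701 3.814 -3.154
endloop
endfacet
facet normal -0.855 0.068 0.515
outer loop
vertex 2.265 3.928 -2.289
vertex 1.803 5.111 -3.211
vertex 1.542 2.823 -3.344
endloop
endfacet
facet normal -0.294 0.754 -0.588
outer loop
vertex 1.079 4.006 -4.266
vertex 1.803 5.111 -3.211
vertex 2.515 3.892 -5.131
endloop
endfacet
facet normal 0.854 -0.067 -0.515
outer loop
vertex 3.238 4.997 -4.076
vertex 3.701 3.814 -3.154
vertex 2.515 3.892 -5.131
endloop
endfacet
facet normal -0.294 0.754 -0.588
outer loop
vertex 2.515 3.892 -5.131
vertex 1.803 5.111 -3.211
vertex 3.238 4.997 -4.076
endloop
endfacet
facet normal 0.428 0.654 0.624
outer loop
vertex 3.238 4.997 -4.076
vertex 2.265 3.928 -2.289
vertex 3.701 3.814 -3.154
endloop
endfacet
facet normal 0.428 0.654 0.624
outer loop
vertex 1.803 5.111 -3.211
vertex 2.265 3.928 -2.289
vertex 3.238 4.997 -4.076
endloop
endfacet
facet normal -0.586 -0.031 -0.810
outer loop
vertex -0.765 1.472 1.212
vertex -1.5 1.413 1.746
vertex -1.092 2.159 1.422
endloop
endfacet
facet normal 0.880 0.458 -0.128
outer loop
vertex -0.765 1.472 1.212
vertex -1.092 2.159 1.422
vertex -0.48 1.467 3.154
endloop
endfacet
facet normal -0.586 -0.031 -0.810
outer loop
vertex -1.092 2.159 1.422
vertex -1.5 1.413 1.746
vertex -1.726 2.285 1.876
endloop
endfacet
facet normal 0.350 0.906 0.238
outer loop
vertex -1.092 2.159 1.422
vertex -1.726 2.285 1.876
vertex -0.48 1.467 3.154
endloop
endfacet
facet normal -0.586 -0.031 -0.810
outer loop
vertex -1.726 2.285 1.876
vertex -1.5 1.413 1.746
vertex -2.19 1.754 2.232
endloop
endfacet
facet normal -0.255 0.682 0.685
outer loop
vertex -1.726 2.285 1.876
vertex -2.19 1.754 2.232
vertex -0.48 1.467 3.154
endloop
endfacet
facet normal -0.586 -0.030 -0.810
outer loop
vertex -2.19 1.754 2.232
vertex -1.5 1.413 1.746
vertex -2.134 0.966 2.221
endloop
endfacet
facet normal -0.480 -0.046 0.876
outer loop
vertex -2.19 1.754 2.232
vertex -2.134 0.966 2.221
vertex -0.48 1.467 3.154
endloop
endfacet
facet normal -0.585 -0.031 -0.810
outer loop
vertex -2.134 0.966 2.221
vertex -1.5 1.413 1.746
vertex -1.601 0.515 1.853
endloop
endfacet
facet normal -0.156 -0.728 0.667
outer loop
vertex -2.134 0.966 2.221
vertex -1.601 0.515 1.853
vertex -0.48 1.467 3.154
endloop
endfacet
facet normal -0.587 -0.030 -0.809
outer loop
vertex -1.601 0.515 1.853
vertex -1.5 1.413 1.746
vertex -0.992 0.74 1.403
endloop
endfacet
facet normal 0.475 -0.853 0.216
outer loop
vertex -1.601 0.515 1.853
vertex -0.992 0.74 1.403
vertex -0.48 1.467 3.154
endloop
endfacet
facet normal -0.586 -0.030 -0.810
outer loop
vertex -0.992 0.74 1.403
vertex -1.5 1.413 1.746
vertex -0.765 1.472 1.212
endloop
endfacet
facet normal 0.935 -0.326 -0.138
outer loop
vertex -0.992 0.74 1.403
vertex -0.765 1.472 1.212
vertex -0.48 1.467 3.154
endloop
endfacet
facet normal -0.405 0.436 0.804
outer loop
vertex -1.748 -1.998 2.46
vertex -1.075 -1.274 2.406
vertex -2.702 -1.18 1.535
endloop
endfacet
facet normal -0.680 -0.732 0.054
outer loop
vertex -2.045 -1.886 0.234
vertex -1.748 -1.998 2.46
vertex -2.702 -1.18 1.535
endloop
endfacet
facet normal -0.405 0.436 0.804
outer loop
vertex -2.702 -1.18 1.535
vertex -1.075 -1.274 2.406
vertex -2.029 -0.456 1.481
endloop
endfacet
facet normal -0.611 0.524 -0.593
outer loop
vertex -2.029 -0.456 1.481
vertex -2.045 -1.886 0.234
vertex -2.702 -1.18 1.535
endloop
endfacet
facet normal 0.611 -0.524 0.593
outer loop
vertex -1.748 -1.998 2.46
vertex -0.418 -1.98 1.105
vertex -1.075 -1.274 2.406
endloop
endfacet
facet normal -0.680 -0.732 0.054
outer loop
vertex -1.091 -2.704 1.159
vertex -1.748 -1.998 2.46
vertex -2.045 -1.886 0.234
endloop
endfacet
facet normal 0.611 -0.524 0.593
outer loop
vertex -1.091 -2.704 1.159
vertex -0.418 -1.98 1.105
vertex -1.748 -1.998 2.46
endloop
endfacet
facet normal 0.680 0.732 -0.054
outer loop
vertex -1.075 -1.274 2.406
vertex -0.418 -1.98 1.105
vertex -2.029 -0.456 1.481
endloop
endfacet
facet normal -0.611 0.524 -0.593
outer loop
vertex -1.372 -1.162 0.18
vertex -2.045 -1.886 0.234
vertex -2.029 -0.456 1.481
endloop
endfacet
facet normal 0.680 0.732 -0.054
outer loop
vertex -2.029 -0.456 1.481
vertex -0.418 -1.98 1.105
vertex -1.372 -1.162 0.18
endloop
endfacet
facet normal 0.405 -0.436 -0.804
outer loop
vertex -1.372 -1.162 0.18
vertex -1.091 -2.704 1.159
vertex -2.045 -1.886 0.234
endloop
endfacet
facet normal 0.405 -0.436 -0.804
outer loop
vertex -0.418 -1.98 1.105
vertex -1.091 -2.704 1.159
vertex -1.372 -1.162 0.18
endloop
endfacet

endsolid


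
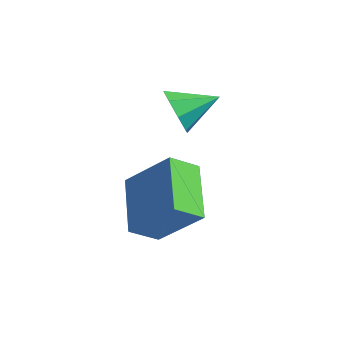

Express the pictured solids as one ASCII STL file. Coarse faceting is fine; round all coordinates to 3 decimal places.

solid 
facet normal -0.678 -0.347 -0.648
outer loop
vertex -0.436 -4.088 -1.283
vertex -0.394 -3.226 -1.788
vertex 0.973 -4.797 -2.379
endloop
endfacet
facet normal -0.042 -0.863 0.504
outer loop
vertex 2.194 -4.174 -1.212
vertex -0.436 -4.088 -1.283
vertex 0.973 -4.797 -2.379
endloop
endfacet
facet normal -0.678 -0.346 -0.648
outer loop
vertex 0.973 -4.797 -2.379
vertex -0.394 -3.226 -1.788
vertex 1.015 -3.935 -2.883
endloop
endfacet
facet normal 0.734 -0.369 -0.570
outer loop
vertex 1.015 -3.935 -2.883
vertex 2.194 -4.174 -1.212
vertex 0.973 -4.797 -2.379
endloop
endfacet
facet normal -0.734 0.370 0.570
outer loop
vertex -0.436 -4.088 -1.283
vertex 0.827 -2.603 -0.621
vertex -0.394 -3.226 -1.788
endloop
endfacet
facet normal -0.042 -0.862 0.505
outer loop
vertex 0.785 -3.465 -0.117
vertex -0.436 -4.088 -1.283
vertex 2.194 -4.174 -1.212
endloop
endfacet
facet normal -0.733 0.369 0.571
outer loop
vertex 0.785 -3.465 -0.117
vertex 0.827 -2.603 -0.621
vertex -0.436 -4.088 -1.283
endloop
endfacet
facet normal 0.042 0.862 -0.504
outer loop
vertex -0.394 -3.226 -1.788
vertex 0.827 -2.603 -0.621
vertex 1.015 -3.935 -2.883
endloop
endfacet
facet normal 0.733 -0.370 -0.570
outer loop
vertex 2.236 -3.312 -1.717
vertex 2.194 -4.174 -1.212
vertex 1.015 -3.935 -2.883
endloop
endfacet
facet normal 0.042 0.862 -0.504
outer loop
vertex 1.015 -3.935 -2.883
vertex 0.827 -2.603 -0.621
vertex 2.236 -3.312 -1.717
endloop
endfacet
facet normal 0.678 0.347 0.648
outer loop
vertex 2.236 -3.312 -1.717
vertex 0.785 -3.465 -0.117
vertex 2.194 -4.174 -1.212
endloop
endfacet
facet normal 0.678 0.346 0.648
outer loop
vertex 0.827 -2.603 -0.621
vertex 0.785 -3.465 -0.117
vertex 2.236 -3.312 -1.717
endloop
endfacet
facet normal -0.345 -0.860 -0.377
outer loop
vertex -0.411 -2.78 1.339
vertex -0.741 -2.38 0.729
vertex -0.031 -2.724 0.863
endloop
endfacet
facet normal 0.782 -0.005 0.624
outer loop
vertex -0.411 -2.78 1.339
vertex -0.031 -2.724 0.863
vertex -0.299 -1.28 1.211
endloop
endfacet
facet normal -0.345 -0.860 -0.376
outer loop
vertex -0.031 -2.724 0.863
vertex -0.741 -2.38 0.729
vertex -0.066 -2.467 0.308
endloop
endfacet
facet normal 0.984 0.178 0.020
outer loop
vertex -0.031 -2.724 0.863
vertex -0.066 -2.467 0.308
vertex -0.299 -1.28 1.211
endloop
endfacet
facet normal -0.345 -0.860 -0.376
outer loop
vertex -0.066 -2.467 0.308
vertex -0.741 -2.38 0.729
vertex -0.497 -2.159 0.0
endloop
endfacet
facet normal 0.711 0.509 -0.486
outer loop
vertex -0.066 -2.467 0.308
vertex -0.497 -2.159 0.0
vertex -0.299 -1.28 1.211
endloop
endfacet
facet normal -0.345 -0.860 -0.376
outer loop
vertex -0.497 -2.159 0.0
vertex -0.741 -2.38 0.729
vertex -1.07 -1.981 0.119
endloop
endfacet
facet normal 0.123 0.794 -0.596
outer loop
vertex -0.497 -2.159 0.0
vertex -1.07 -1.981 0.119
vertex -0.299 -1.28 1.211
endloop
endfacet
facet normal -0.345 -0.860 -0.376
outer loop
vertex -1.07 -1.981 0.119
vertex -0.741 -2.38 0.729
vertex -1.451 -2.037 0.596
endloop
endfacet
facet normal -0.437 0.865 -0.247
outer loop
vertex -1.07 -1.981 0.119
vertex -1.451 -2.037 0.596
vertex -0.299 -1.28 1.211
endloop
endfacet
facet normal -0.345 -0.860 -0.377
outer loop
vertex -1.451 -2.037 0.596
vertex -0.741 -2.38 0.729
vertex -1.416 -2.294 1.15
endloop
endfacet
facet normal -0.639 0.682 0.357
outer loop
vertex -1.451 -2.037 0.596
vertex -1.416 -2.294 1.15
vertex -0.299 -1.28 1.211
endloop
endfacet
facet normal -0.344 -0.860 -0.376
outer loop
vertex -1.416 -2.294 1.15
vertex -0.741 -2.38 0.729
vertex -0.985 -2.601 1.458
endloop
endfacet
facet normal -0.366 0.351 0.862
outer loop
vertex -1.416 -2.294 1.15
vertex -0.985 -2.601 1.458
vertex -0.299 -1.28 1.211
endloop
endfacet
facet normal -0.346 -0.859 -0.376
outer loop
vertex -0.985 -2.601 1.458
vertex -0.741 -2.38 0.729
vertex -0.411 -2.78 1.339
endloop
endfacet
facet normal 0.222 0.066 0.973
outer loop
vertex -0.985 -2.601 1.458
vertex -0.411 -2.78 1.339
vertex -0.299 -1.28 1.211
endloop
endfacet

endsolid


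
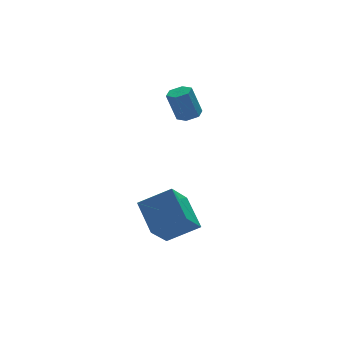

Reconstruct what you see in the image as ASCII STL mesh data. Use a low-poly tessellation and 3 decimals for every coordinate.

solid 
facet normal -0.787 0.361 -0.500
outer loop
vertex -5.141 -2.234 -2.133
vertex -3.899 -1.43 -3.509
vertex -5.244 -4.064 -3.294
endloop
endfacet
facet normal -0.614 -0.398 0.682
outer loop
vertex -3.661 -4.79 -2.291
vertex -5.141 -2.234 -2.133
vertex -5.244 -4.064 -3.294
endloop
endfacet
facet normal -0.787 0.361 -0.500
outer loop
vertex -5.244 -4.064 -3.294
vertex -3.899 -1.43 -3.509
vertex -4.002 -3.261 -4.671
endloop
endfacet
facet normal -0.048 -0.843 -0.535
outer loop
vertex -4.002 -3.261 -4.671
vertex -3.661 -4.79 -2.291
vertex -5.244 -4.064 -3.294
endloop
endfacet
facet normal 0.047 0.843 0.535
outer loop
vertex -5.141 -2.234 -2.133
vertex -2.316 -2.156 -2.506
vertex -3.899 -1.43 -3.509
endloop
endfacet
facet normal -0.614 -0.398 0.681
outer loop
vertex -3.558 -2.959 -1.129
vertex -5.141 -2.234 -2.133
vertex -3.661 -4.79 -2.291
endloop
endfacet
facet normal 0.047 0.844 0.535
outer loop
vertex -3.558 -2.959 -1.129
vertex -2.316 -2.156 -2.506
vertex -5.141 -2.234 -2.133
endloop
endfacet
facet normal 0.614 0.398 -0.681
outer loop
vertex -3.899 -1.43 -3.509
vertex -2.316 -2.156 -2.506
vertex -4.002 -3.261 -4.671
endloop
endfacet
facet normal -0.047 -0.843 -0.535
outer loop
vertex -2.419 -3.986 -3.667
vertex -3.661 -4.79 -2.291
vertex -4.002 -3.261 -4.671
endloop
endfacet
facet normal 0.614 0.398 -0.681
outer loop
vertex -4.002 -3.261 -4.671
vertex -2.316 -2.156 -2.506
vertex -2.419 -3.986 -3.667
endloop
endfacet
facet normal 0.787 -0.361 0.500
outer loop
vertex -2.419 -3.986 -3.667
vertex -3.558 -2.959 -1.129
vertex -3.661 -4.79 -2.291
endloop
endfacet
facet normal 0.787 -0.361 0.500
outer loop
vertex -2.316 -2.156 -2.506
vertex -3.558 -2.959 -1.129
vertex -2.419 -3.986 -3.667
endloop
endfacet
facet normal 0.288 -0.108 -0.951
outer loop
vertex -0.105 0.532 2.128
vertex -0.779 0.662 1.909
vertex -0.315 1.207 1.988
endloop
endfacet
facet normal 0.912 0.333 0.238
outer loop
vertex -0.105 0.532 2.128
vertex -0.315 1.207 1.988
vertex -0.627 0.729 3.85
endloop
endfacet
facet normal 0.912 0.334 0.238
outer loop
vertex -0.627 0.729 3.85
vertex -0.315 1.207 1.988
vertex -0.837 1.403 3.71
endloop
endfacet
facet normal -0.289 0.108 0.951
outer loop
vertex -0.627 0.729 3.85
vertex -0.837 1.403 3.71
vertex -1.301 0.858 3.631
endloop
endfacet
facet normal 0.289 -0.108 -0.951
outer loop
vertex -0.315 1.207 1.988
vertex -0.779 0.662 1.909
vertex -0.988 1.336 1.769
endloop
endfacet
facet normal 0.204 0.978 -0.050
outer loop
vertex -0.315 1.207 1.988
vertex -0.988 1.336 1.769
vertex -0.837 1.403 3.71
endloop
endfacet
facet normal 0.203 0.978 -0.050
outer loop
vertex -0.837 1.403 3.71
vertex -0.988 1.336 1.769
vertex -1.511 1.532 3.491
endloop
endfacet
facet normal -0.289 0.108 0.951
outer loop
vertex -0.837 1.403 3.71
vertex -1.511 1.532 3.491
vertex -1.301 0.858 3.631
endloop
endfacet
facet normal 0.288 -0.108 -0.951
outer loop
vertex -0.988 1.336 1.769
vertex -0.779 0.662 1.909
vertex -1.453 0.791 1.69
endloop
endfacet
facet normal -0.707 0.645 -0.288
outer loop
vertex -0.988 1.336 1.769
vertex -1.453 0.791 1.69
vertex -1.511 1.532 3.491
endloop
endfacet
facet normal -0.707 0.645 -0.288
outer loop
vertex -1.511 1.532 3.491
vertex -1.453 0.791 1.69
vertex -1.975 0.988 3.412
endloop
endfacet
facet normal -0.288 0.108 0.951
outer loop
vertex -1.511 1.532 3.491
vertex -1.975 0.988 3.412
vertex -1.301 0.858 3.631
endloop
endfacet
facet normal 0.289 -0.108 -0.951
outer loop
vertex -1.453 0.791 1.69
vertex -0.779 0.662 1.909
vertex -1.243 0.117 1.83
endloop
endfacet
facet normal -0.912 -0.334 -0.238
outer loop
vertex -1.453 0.791 1.69
vertex -1.243 0.117 1.83
vertex -1.975 0.988 3.412
endloop
endfacet
facet normal -0.912 -0.333 -0.239
outer loop
vertex -1.975 0.988 3.412
vertex -1.243 0.117 1.83
vertex -1.765 0.313 3.552
endloop
endfacet
facet normal -0.288 0.108 0.951
outer loop
vertex -1.975 0.988 3.412
vertex -1.765 0.313 3.552
vertex -1.301 0.858 3.631
endloop
endfacet
facet normal 0.289 -0.108 -0.951
outer loop
vertex -1.243 0.117 1.83
vertex -0.779 0.662 1.909
vertex -0.569 -0.012 2.049
endloop
endfacet
facet normal -0.203 -0.978 0.050
outer loop
vertex -1.243 0.117 1.83
vertex -0.569 -0.012 2.049
vertex -1.765 0.313 3.552
endloop
endfacet
facet normal -0.204 -0.978 0.049
outer loop
vertex -1.765 0.313 3.552
vertex -0.569 -0.012 2.049
vertex -1.092 0.184 3.771
endloop
endfacet
facet normal -0.289 0.108 0.951
outer loop
vertex -1.765 0.313 3.552
vertex -1.092 0.184 3.771
vertex -1.301 0.858 3.631
endloop
endfacet
facet normal 0.288 -0.108 -0.951
outer loop
vertex -0.569 -0.012 2.049
vertex -0.779 0.662 1.909
vertex -0.105 0.532 2.128
endloop
endfacet
facet normal 0.707 -0.645 0.288
outer loop
vertex -0.569 -0.012 2.049
vertex -0.105 0.532 2.128
vertex -1.092 0.184 3.771
endloop
endfacet
facet normal 0.707 -0.645 0.288
outer loop
vertex -1.092 0.184 3.771
vertex -0.105 0.532 2.128
vertex -0.627 0.729 3.85
endloop
endfacet
facet normal -0.288 0.108 0.951
outer loop
vertex -1.092 0.184 3.771
vertex -0.627 0.729 3.85
vertex -1.301 0.858 3.631
endloop
endfacet

endsolid


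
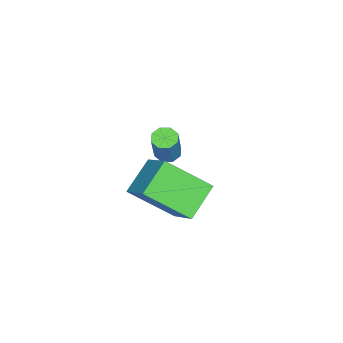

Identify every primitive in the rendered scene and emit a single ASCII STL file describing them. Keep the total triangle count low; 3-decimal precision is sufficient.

solid 
facet normal -0.437 -0.116 -0.892
outer loop
vertex -1.209 0.407 0.425
vertex -1.535 0.073 0.628
vertex -1.532 0.578 0.561
endloop
endfacet
facet normal 0.351 0.891 -0.287
outer loop
vertex -1.209 0.407 0.425
vertex -1.532 0.578 0.561
vertex -0.538 0.582 1.789
endloop
endfacet
facet normal 0.350 0.892 -0.286
outer loop
vertex -0.538 0.582 1.789
vertex -1.532 0.578 0.561
vertex -0.862 0.753 1.926
endloop
endfacet
facet normal 0.437 0.114 0.892
outer loop
vertex -0.538 0.582 1.789
vertex -0.862 0.753 1.926
vertex -0.865 0.247 1.992
endloop
endfacet
facet normal -0.438 -0.116 -0.891
outer loop
vertex -1.532 0.578 0.561
vertex -1.535 0.073 0.628
vertex -1.857 0.453 0.737
endloop
endfacet
facet normal -0.337 0.940 0.045
outer loop
vertex -1.532 0.578 0.561
vertex -1.857 0.453 0.737
vertex -0.862 0.753 1.926
endloop
endfacet
facet normal -0.337 0.940 0.045
outer loop
vertex -0.862 0.753 1.926
vertex -1.857 0.453 0.737
vertex -1.187 0.628 2.102
endloop
endfacet
facet normal 0.439 0.114 0.891
outer loop
vertex -0.862 0.753 1.926
vertex -1.187 0.628 2.102
vertex -0.865 0.247 1.992
endloop
endfacet
facet normal -0.437 -0.115 -0.892
outer loop
vertex -1.857 0.453 0.737
vertex -1.535 0.073 0.628
vertex -1.994 0.105 0.849
endloop
endfacet
facet normal -0.828 0.439 0.350
outer loop
vertex -1.857 0.453 0.737
vertex -1.994 0.105 0.849
vertex -1.187 0.628 2.102
endloop
endfacet
facet normal -0.829 0.435 0.352
outer loop
vertex -1.187 0.628 2.102
vertex -1.994 0.105 0.849
vertex -1.323 0.279 2.213
endloop
endfacet
facet normal 0.438 0.113 0.892
outer loop
vertex -1.187 0.628 2.102
vertex -1.323 0.279 2.213
vertex -0.865 0.247 1.992
endloop
endfacet
facet normal -0.437 -0.114 -0.892
outer loop
vertex -1.994 0.105 0.849
vertex -1.535 0.073 0.628
vertex -1.862 -0.262 0.831
endloop
endfacet
facet normal -0.833 -0.322 0.451
outer loop
vertex -1.994 0.105 0.849
vertex -1.862 -0.262 0.831
vertex -1.323 0.279 2.213
endloop
endfacet
facet normal -0.832 -0.322 0.451
outer loop
vertex -1.323 0.279 2.213
vertex -1.862 -0.262 0.831
vertex -1.191 -0.087 2.195
endloop
endfacet
facet normal 0.438 0.114 0.892
outer loop
vertex -1.323 0.279 2.213
vertex -1.191 -0.087 2.195
vertex -0.865 0.247 1.992
endloop
endfacet
facet normal -0.437 -0.114 -0.892
outer loop
vertex -1.862 -0.262 0.831
vertex -1.535 0.073 0.628
vertex -1.538 -0.433 0.694
endloop
endfacet
facet normal -0.350 -0.892 0.286
outer loop
vertex -1.862 -0.262 0.831
vertex -1.538 -0.433 0.694
vertex -1.191 -0.087 2.195
endloop
endfacet
facet normal -0.351 -0.891 0.287
outer loop
vertex -1.191 -0.087 2.195
vertex -1.538 -0.433 0.694
vertex -0.868 -0.258 2.059
endloop
endfacet
facet normal 0.437 0.116 0.892
outer loop
vertex -1.191 -0.087 2.195
vertex -0.868 -0.258 2.059
vertex -0.865 0.247 1.992
endloop
endfacet
facet normal -0.439 -0.114 -0.891
outer loop
vertex -1.538 -0.433 0.694
vertex -1.535 0.073 0.628
vertex -1.213 -0.308 0.518
endloop
endfacet
facet normal 0.337 -0.940 -0.045
outer loop
vertex -1.538 -0.433 0.694
vertex -1.213 -0.308 0.518
vertex -0.868 -0.258 2.059
endloop
endfacet
facet normal 0.337 -0.940 -0.045
outer loop
vertex -0.868 -0.258 2.059
vertex -1.213 -0.308 0.518
vertex -0.543 -0.133 1.883
endloop
endfacet
facet normal 0.438 0.116 0.891
outer loop
vertex -0.868 -0.258 2.059
vertex -0.543 -0.133 1.883
vertex -0.865 0.247 1.992
endloop
endfacet
facet normal -0.438 -0.113 -0.892
outer loop
vertex -1.213 -0.308 0.518
vertex -1.535 0.073 0.628
vertex -1.077 0.041 0.407
endloop
endfacet
facet normal 0.829 -0.435 -0.351
outer loop
vertex -1.213 -0.308 0.518
vertex -1.077 0.041 0.407
vertex -0.543 -0.133 1.883
endloop
endfacet
facet normal 0.827 -0.439 -0.351
outer loop
vertex -0.543 -0.133 1.883
vertex -1.077 0.041 0.407
vertex -0.406 0.215 1.771
endloop
endfacet
facet normal 0.437 0.115 0.892
outer loop
vertex -0.543 -0.133 1.883
vertex -0.406 0.215 1.771
vertex -0.865 0.247 1.992
endloop
endfacet
facet normal -0.438 -0.114 -0.892
outer loop
vertex -1.077 0.041 0.407
vertex -1.535 0.073 0.628
vertex -1.209 0.407 0.425
endloop
endfacet
facet normal 0.832 0.322 -0.451
outer loop
vertex -1.077 0.041 0.407
vertex -1.209 0.407 0.425
vertex -0.406 0.215 1.771
endloop
endfacet
facet normal 0.833 0.322 -0.451
outer loop
vertex -0.406 0.215 1.771
vertex -1.209 0.407 0.425
vertex -0.538 0.582 1.789
endloop
endfacet
facet normal 0.437 0.114 0.892
outer loop
vertex -0.406 0.215 1.771
vertex -0.538 0.582 1.789
vertex -0.865 0.247 1.992
endloop
endfacet
facet normal -0.807 0.180 0.562
outer loop
vertex 1.642 0.722 2.913
vertex 2.553 1.733 3.897
vertex 1.176 2.277 1.746
endloop
endfacet
facet normal -0.542 -0.602 -0.586
outer loop
vertex 2.387 2.007 0.903
vertex 1.642 0.722 2.913
vertex 1.176 2.277 1.746
endloop
endfacet
facet normal -0.807 0.181 0.562
outer loop
vertex 1.176 2.277 1.746
vertex 2.553 1.733 3.897
vertex 2.088 3.289 2.73
endloop
endfacet
facet normal -0.233 0.778 -0.584
outer loop
vertex 2.088 3.289 2.73
vertex 2.387 2.007 0.903
vertex 1.176 2.277 1.746
endloop
endfacet
facet normal 0.233 -0.778 0.584
outer loop
vertex 1.642 0.722 2.913
vertex 3.764 1.463 3.054
vertex 2.553 1.733 3.897
endloop
endfacet
facet normal -0.543 -0.602 -0.586
outer loop
vertex 2.852 0.451 2.07
vertex 1.642 0.722 2.913
vertex 2.387 2.007 0.903
endloop
endfacet
facet normal 0.233 -0.778 0.584
outer loop
vertex 2.852 0.451 2.07
vertex 3.764 1.463 3.054
vertex 1.642 0.722 2.913
endloop
endfacet
facet normal 0.542 0.602 0.586
outer loop
vertex 2.553 1.733 3.897
vertex 3.764 1.463 3.054
vertex 2.088 3.289 2.73
endloop
endfacet
facet normal -0.233 0.778 -0.584
outer loop
vertex 3.298 3.018 1.887
vertex 2.387 2.007 0.903
vertex 2.088 3.289 2.73
endloop
endfacet
facet normal 0.543 0.602 0.586
outer loop
vertex 2.088 3.289 2.73
vertex 3.764 1.463 3.054
vertex 3.298 3.018 1.887
endloop
endfacet
facet normal 0.807 -0.180 -0.562
outer loop
vertex 3.298 3.018 1.887
vertex 2.852 0.451 2.07
vertex 2.387 2.007 0.903
endloop
endfacet
facet normal 0.807 -0.180 -0.562
outer loop
vertex 3.764 1.463 3.054
vertex 2.852 0.451 2.07
vertex 3.298 3.018 1.887
endloop
endfacet

endsolid
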